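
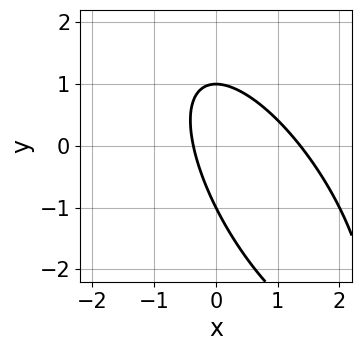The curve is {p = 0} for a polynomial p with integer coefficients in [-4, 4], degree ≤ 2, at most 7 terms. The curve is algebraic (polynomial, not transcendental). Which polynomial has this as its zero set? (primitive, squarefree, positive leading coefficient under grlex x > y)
2*x^2 + 2*x*y + y^2 - 2*x - 1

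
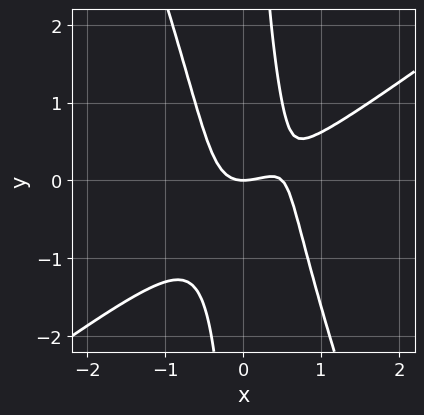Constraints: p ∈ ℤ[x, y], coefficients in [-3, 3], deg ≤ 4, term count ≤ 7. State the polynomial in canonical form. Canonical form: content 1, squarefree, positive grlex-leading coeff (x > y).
2*x^3 - 2*x^2*y - x*y^2 - x^2 + y

(a) deg p = 3. The shape is more complex than any degree-2 curve.
(b) Against the integer gridlines: it meets the x-axis at x = 0 (among the integer gridlines); it crosses the y-axis at the gridline y = 0.
(c) These observations pin down the coefficients.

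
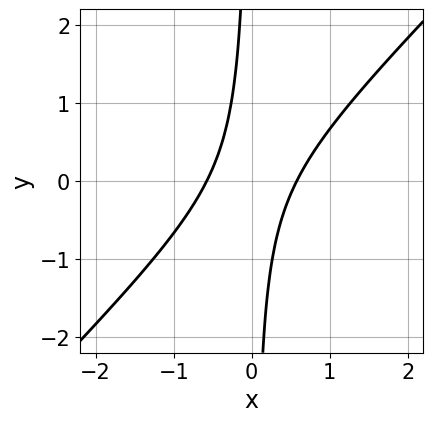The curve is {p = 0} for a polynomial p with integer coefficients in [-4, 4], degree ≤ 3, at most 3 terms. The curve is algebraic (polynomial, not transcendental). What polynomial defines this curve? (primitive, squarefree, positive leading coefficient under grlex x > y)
deg p = 2. A generic line meets the curve in up to 2 points.
Observable constraints: it misses every integer gridline on the y-axis.
Assembling these constraints gives the stated polynomial.

3*x^2 - 3*x*y - 1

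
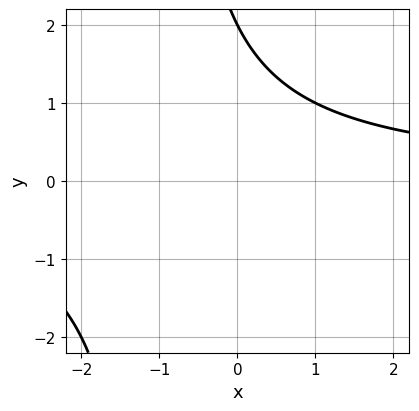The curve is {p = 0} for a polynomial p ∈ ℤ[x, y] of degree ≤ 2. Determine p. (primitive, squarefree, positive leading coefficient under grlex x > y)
x*y + y - 2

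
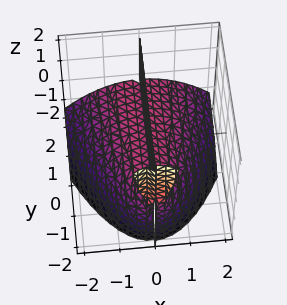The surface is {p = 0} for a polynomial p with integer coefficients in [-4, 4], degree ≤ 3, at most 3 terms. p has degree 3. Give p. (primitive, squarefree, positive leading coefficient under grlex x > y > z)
1. I count 3 distinct pieces. They look like related sheets of one shape, so recover p as a whole.
2. deg p = 3. A generic line meets the surface in up to 3 points.
3. Against the integer gridlines: every point of the z-axis in the box is on the surface; every point of the y-axis in the box is on the surface; it crosses the x-axis at the gridline x = 0.
4. These observations pin down the coefficients.

x^3 + x*y*z + 2*x*z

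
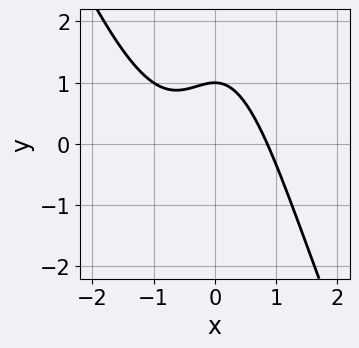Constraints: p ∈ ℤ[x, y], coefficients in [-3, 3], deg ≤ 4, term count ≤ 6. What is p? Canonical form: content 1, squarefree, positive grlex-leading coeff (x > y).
(a) Degree: no degree-2 curve has this shape, so deg p = 3.
(b) Observable constraints: one y-axis crossing is at y = 1.
(c) Matching integer coefficients to the picture gives p.

2*x^3 + x^2*y + x^2 + 2*y - 2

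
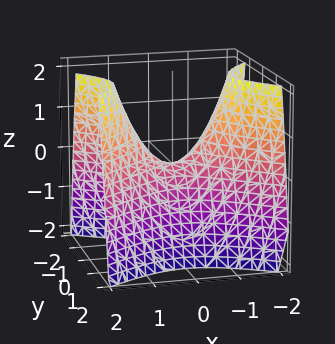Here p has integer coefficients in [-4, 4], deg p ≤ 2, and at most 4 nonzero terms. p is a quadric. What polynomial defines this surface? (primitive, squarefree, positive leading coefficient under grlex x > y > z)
First, the degree is 2 — a hyperbolic paraboloid; a quadric.
Next, symmetries: it's symmetric under x → −x, forcing even powers of x; mirror symmetry y ↦ −y ⇒ only even powers of y.
Next, observable constraints: one y-axis crossing is at y = 0; it crosses the x-axis at the gridline x = 0; one z-axis crossing is at z = 0.
Finally, solving for integer coefficients yields p as stated.

2*x^2 - 3*y^2 - 2*z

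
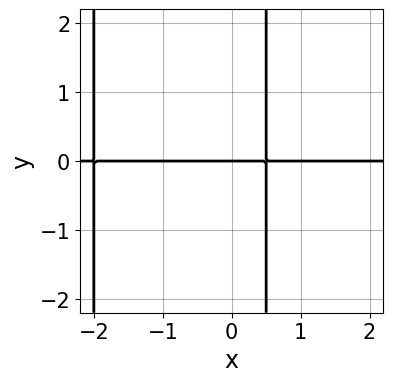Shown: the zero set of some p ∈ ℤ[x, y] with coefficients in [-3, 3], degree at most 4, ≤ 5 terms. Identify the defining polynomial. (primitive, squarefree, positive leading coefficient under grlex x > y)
Degree: no degree-2 curve has this shape, so deg p = 3.
Checking where it meets the axes: it meets the y-axis at y = 0 (among the integer gridlines); every point of the x-axis in the box is on the curve.
Together with the visible shape, these determine p as stated.

2*x^2*y + 3*x*y - 2*y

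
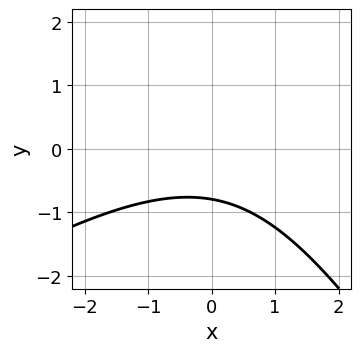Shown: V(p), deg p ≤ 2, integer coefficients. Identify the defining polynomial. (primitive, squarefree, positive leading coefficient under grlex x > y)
Degree: no degree-1 curve has this shape, so deg p = 2.
Reading off the gridlines: it misses every integer gridline on the x-axis.
Assembling these constraints gives the stated polynomial.

x^2 - x*y - y^2 + 3*y + 3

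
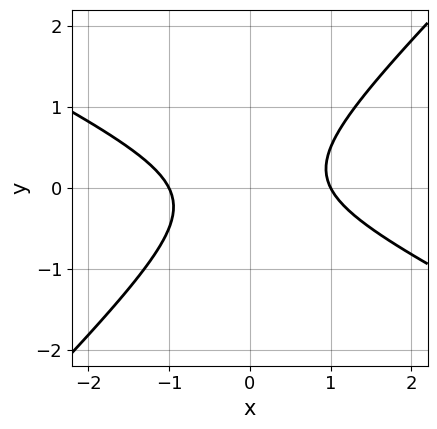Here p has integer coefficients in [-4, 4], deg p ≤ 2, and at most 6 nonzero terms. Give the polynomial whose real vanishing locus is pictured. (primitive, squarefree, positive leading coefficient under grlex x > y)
1. The degree is 2 — the shape is more complex than any degree-1 curve.
2. Reading off the gridlines: among the integer gridlines, it crosses the x-axis at x ∈ {-1, 1}; it misses every integer gridline on the y-axis.
3. Putting this together gives p.

x^2 + x*y - 2*y^2 - 1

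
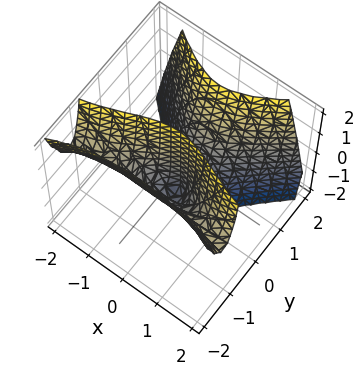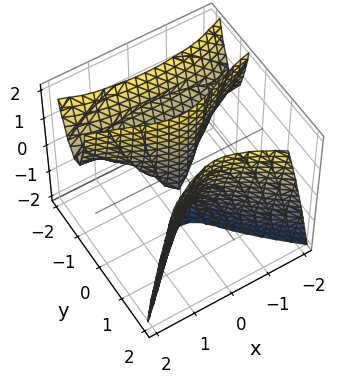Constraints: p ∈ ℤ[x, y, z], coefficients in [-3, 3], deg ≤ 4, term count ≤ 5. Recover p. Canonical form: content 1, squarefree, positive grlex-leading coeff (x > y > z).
2*x^2*y - 3*y^3 + 2*x^2 + 2*y*z + 2*y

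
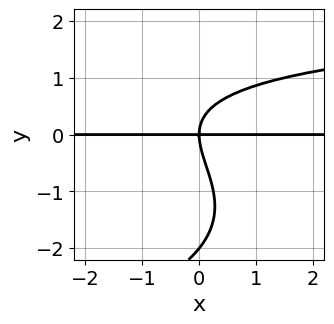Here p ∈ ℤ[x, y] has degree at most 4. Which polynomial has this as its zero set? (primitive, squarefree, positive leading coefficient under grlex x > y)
y^4 + x*y^2 + 2*y^3 - 3*x*y

(a) Degree: the shape is more complex than any degree-3 curve, so deg p = 4.
(b) Against the integer gridlines: the visible x-axis segment lies entirely on the curve; among the integer gridlines, it crosses the y-axis at y ∈ {-2, 0}.
(c) Matching integer coefficients to the picture gives p.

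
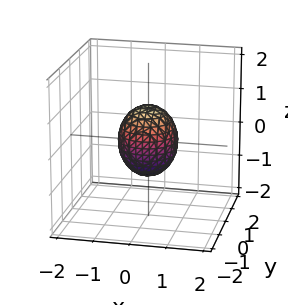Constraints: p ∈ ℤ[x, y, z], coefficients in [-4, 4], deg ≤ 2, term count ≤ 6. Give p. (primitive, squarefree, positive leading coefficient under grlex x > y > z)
1. The degree is 2 — a closed, bounded, convex surface; a quadric.
2. Symmetries: the surface is invariant under rotation about z: p = q(x² + y², z); it's symmetric under z → −z, forcing even powers of z.
3. Reading off the gridlines: the z-axis gridline crossings are at z ∈ {-1, 1}; a circular section at z = 0 has radius between 0 and 1.
4. Matching integer coefficients to the picture gives p.

3*x^2 + 3*y^2 + 2*z^2 - 2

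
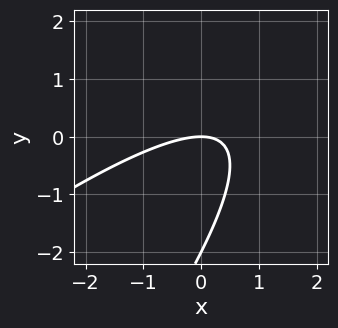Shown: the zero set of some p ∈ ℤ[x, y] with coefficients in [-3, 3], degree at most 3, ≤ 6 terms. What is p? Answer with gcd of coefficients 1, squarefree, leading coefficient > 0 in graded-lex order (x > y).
(a) The degree is 2 — the shape is more complex than any degree-1 curve.
(b) Reading off the gridlines: the y-axis gridline crossings are at y ∈ {-2, 0}; it meets the x-axis at x = 0 (among the integer gridlines).
(c) These observations pin down the coefficients.

x^2 - 2*x*y + y^2 + 2*y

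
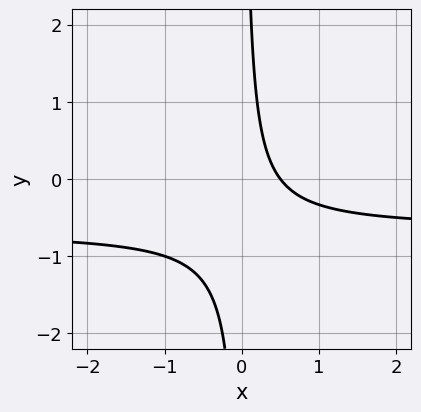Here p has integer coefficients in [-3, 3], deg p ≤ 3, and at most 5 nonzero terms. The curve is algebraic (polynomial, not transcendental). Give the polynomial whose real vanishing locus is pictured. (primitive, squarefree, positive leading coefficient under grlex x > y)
(a) Degree: no degree-1 curve has this shape, so deg p = 2.
(b) Reading off the gridlines: it misses every integer gridline on the y-axis.
(c) Putting this together gives p.

3*x*y + 2*x - 1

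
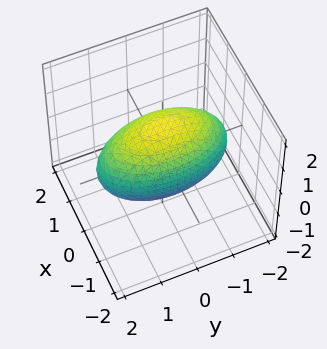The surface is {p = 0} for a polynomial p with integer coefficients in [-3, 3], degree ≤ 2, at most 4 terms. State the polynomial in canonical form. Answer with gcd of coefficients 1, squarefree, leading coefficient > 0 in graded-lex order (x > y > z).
(a) deg p = 2. Bounded and convex; a quadric.
(b) Symmetries: it's symmetric under y → −y, forcing even powers of y; it's symmetric under z → −z, forcing even powers of z; mirror symmetry x ↦ −x ⇒ only even powers of x.
(c) Checking where it meets the axes: the x-axis gridline crossings are at x ∈ {-1, 1}.
(d) Assembling these constraints gives the stated polynomial.

3*x^2 + y^2 + 2*z^2 - 3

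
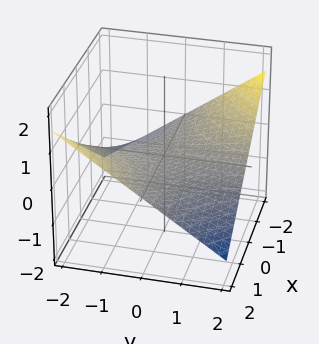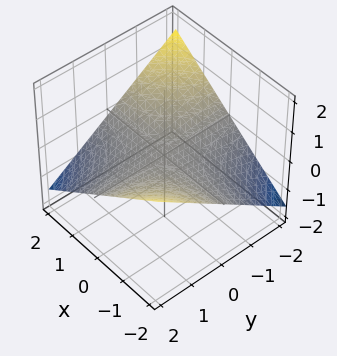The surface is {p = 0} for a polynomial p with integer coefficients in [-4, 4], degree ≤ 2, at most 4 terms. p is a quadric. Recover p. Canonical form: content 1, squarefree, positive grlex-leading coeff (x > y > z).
First, deg p = 2. A saddle surface; a quadric.
Next, reading off the gridlines: it crosses the z-axis at the gridline z = 0; the visible y-axis segment lies entirely on the surface; every point of the x-axis in the box is on the surface.
Finally, together with the visible shape, these determine p as stated.

x*y + 3*z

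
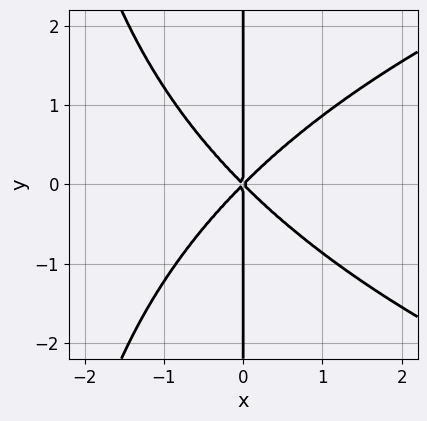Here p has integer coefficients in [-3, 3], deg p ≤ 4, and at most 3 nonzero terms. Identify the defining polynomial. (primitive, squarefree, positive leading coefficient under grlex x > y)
x^2*y^2 - 3*x^3 + 3*x*y^2

(a) Degree: the shape is more complex than any degree-3 curve, so deg p = 4.
(b) Symmetries: the y ↦ −y reflection is a symmetry, so y appears only in even powers.
(c) Against the integer gridlines: the visible y-axis segment lies entirely on the curve; one x-axis crossing is at x = 0.
(d) Matching integer coefficients to the picture gives p.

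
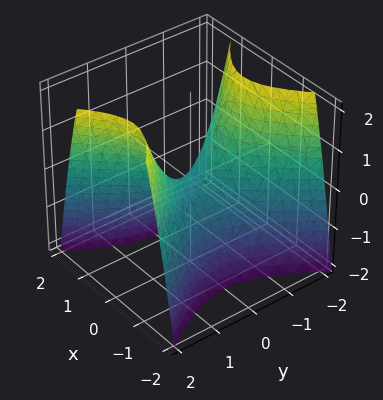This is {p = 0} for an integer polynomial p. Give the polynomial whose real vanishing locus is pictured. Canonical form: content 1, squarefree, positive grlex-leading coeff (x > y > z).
1. Degree: a saddle surface; a quadric, so deg p = 2.
2. Symmetries: it's symmetric under y → −y, forcing even powers of y; mirror symmetry x ↦ −x ⇒ only even powers of x.
3. Reading off the gridlines: one y-axis crossing is at y = 0; it crosses the x-axis at the gridline x = 0; it crosses the z-axis at the gridline z = 0.
4. Putting this together gives p.

3*x^2 - 2*y^2 + 2*z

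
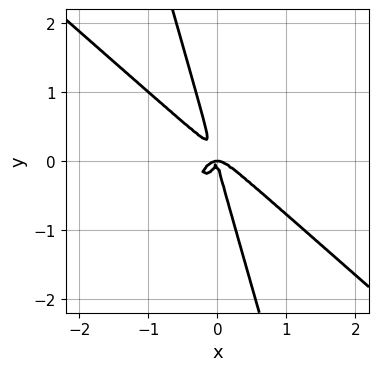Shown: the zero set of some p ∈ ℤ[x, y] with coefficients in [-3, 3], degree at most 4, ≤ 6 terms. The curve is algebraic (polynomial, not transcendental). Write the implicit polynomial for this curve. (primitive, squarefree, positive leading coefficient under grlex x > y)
3*x^4 - 2*x^2*y^2 + 3*x*y^3 + y^4 + x^2*y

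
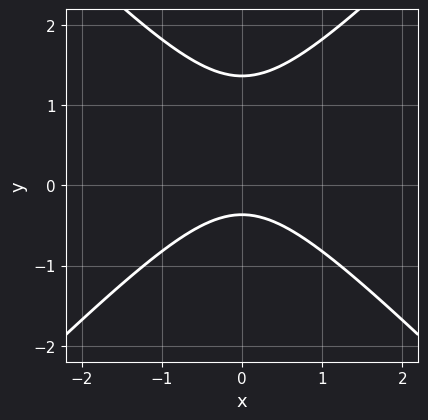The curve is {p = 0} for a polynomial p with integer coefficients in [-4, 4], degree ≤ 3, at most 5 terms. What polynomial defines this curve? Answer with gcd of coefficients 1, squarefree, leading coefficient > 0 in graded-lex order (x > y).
First, degree: the shape is more complex than any degree-1 curve, so deg p = 2.
Next, symmetries: it's symmetric under x → −x, forcing even powers of x.
Next, from the axis intercepts and sections: the curve avoids every integer x-axis point in the box.
Finally, putting this together gives p.

2*x^2 - 2*y^2 + 2*y + 1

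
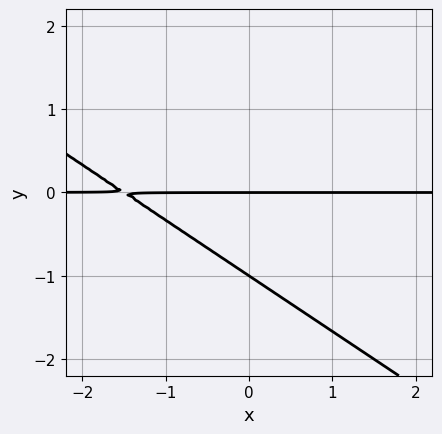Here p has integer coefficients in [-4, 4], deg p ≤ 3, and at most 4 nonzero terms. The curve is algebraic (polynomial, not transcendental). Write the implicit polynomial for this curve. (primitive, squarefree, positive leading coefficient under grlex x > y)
2*x*y + 3*y^2 + 3*y

The degree is 2 — no degree-1 curve has this shape.
Checking where it meets the axes: the y-axis gridline crossings are at y ∈ {-1, 0}; the visible x-axis segment lies entirely on the curve.
Fitting integer coefficients to these (and the overall shape) gives p.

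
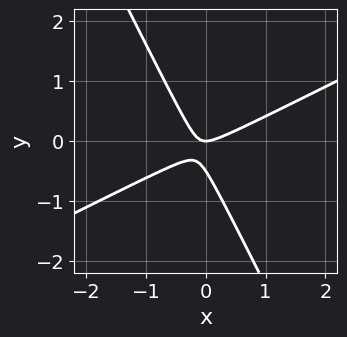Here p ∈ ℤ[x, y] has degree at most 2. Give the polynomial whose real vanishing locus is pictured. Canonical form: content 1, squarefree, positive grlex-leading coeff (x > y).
2*x^2 - 3*x*y - 2*y^2 - y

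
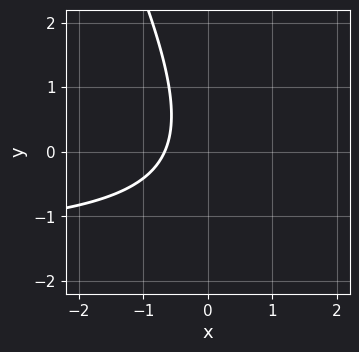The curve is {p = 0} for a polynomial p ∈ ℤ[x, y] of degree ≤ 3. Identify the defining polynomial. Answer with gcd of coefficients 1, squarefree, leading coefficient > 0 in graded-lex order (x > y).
2*x*y + y^2 + 3*x + 2

First, degree: a generic line meets the curve in up to 2 points, so deg p = 2.
Next, from the visible intercepts: the curve avoids every integer y-axis point in the box.
Finally, solving for integer coefficients yields p as stated.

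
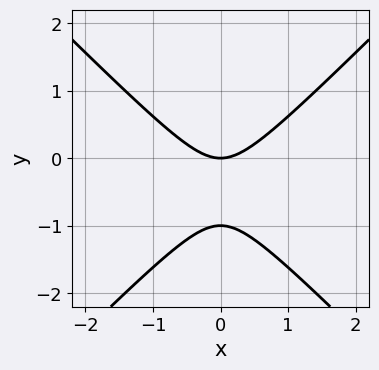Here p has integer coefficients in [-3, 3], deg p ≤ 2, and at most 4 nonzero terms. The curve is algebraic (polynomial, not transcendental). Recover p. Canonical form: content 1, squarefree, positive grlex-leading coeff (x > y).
x^2 - y^2 - y

First, deg p = 2.
Then, symmetries: mirror symmetry x ↦ −x ⇒ only even powers of x.
Next, reading off the gridlines: among the integer gridlines, it crosses the y-axis at y ∈ {-1, 0}; it meets the x-axis at x = 0 (among the integer gridlines).
Finally, these observations pin down the coefficients.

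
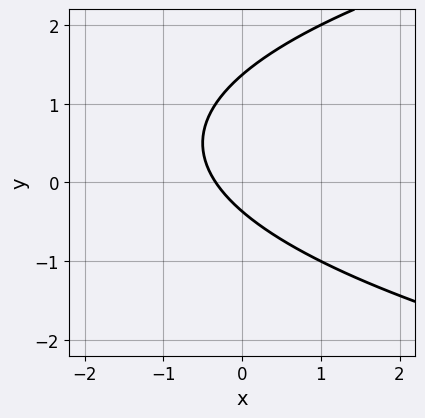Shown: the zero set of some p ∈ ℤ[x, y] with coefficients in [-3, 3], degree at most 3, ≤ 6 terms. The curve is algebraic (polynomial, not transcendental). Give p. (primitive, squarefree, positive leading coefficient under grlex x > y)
1. Degree: a generic line meets the curve in up to 2 points, so deg p = 2.
2. Matching integer coefficients to the picture gives p.

2*y^2 - 3*x - 2*y - 1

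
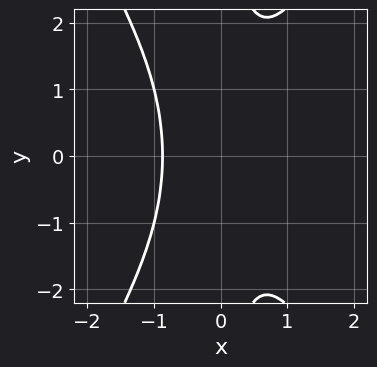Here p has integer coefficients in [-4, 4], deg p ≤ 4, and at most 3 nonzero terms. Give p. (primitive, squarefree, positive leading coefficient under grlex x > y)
Degree: a generic line meets the curve in up to 3 points, so deg p = 3.
Symmetries: the y ↦ −y reflection is a symmetry, so y appears only in even powers.
Against the integer gridlines: the curve avoids every integer y-axis point in the box.
These observations pin down the coefficients.

3*x^3 - x*y^2 + 2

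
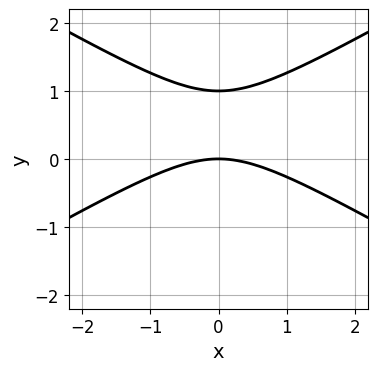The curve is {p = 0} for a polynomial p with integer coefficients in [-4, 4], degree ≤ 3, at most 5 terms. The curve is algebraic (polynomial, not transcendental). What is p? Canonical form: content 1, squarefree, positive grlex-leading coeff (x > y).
First, the degree is 2 — the shape is more complex than any degree-1 curve.
Next, symmetries: the x ↦ −x reflection is a symmetry, so x appears only in even powers.
Then, from the visible intercepts: the y-axis gridline crossings are at y ∈ {0, 1}; it meets the x-axis at x = 0 (among the integer gridlines).
Finally, assembling these constraints gives the stated polynomial.

x^2 - 3*y^2 + 3*y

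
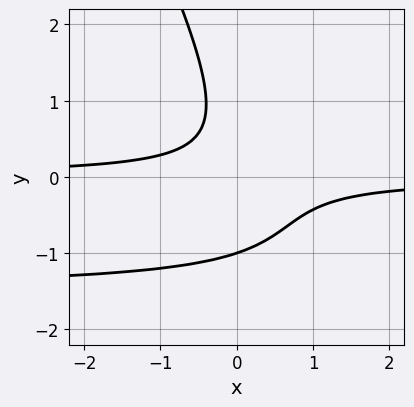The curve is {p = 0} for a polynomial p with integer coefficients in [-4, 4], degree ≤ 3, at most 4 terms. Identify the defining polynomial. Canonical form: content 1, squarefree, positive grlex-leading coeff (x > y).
2*x*y^2 + y^3 + 3*x*y + 1

First, degree: a generic line meets the curve in up to 3 points, so deg p = 3.
Next, from the visible intercepts: no x-intercept at any integer in the box; one y-axis crossing is at y = -1.
Finally, assembling these constraints gives the stated polynomial.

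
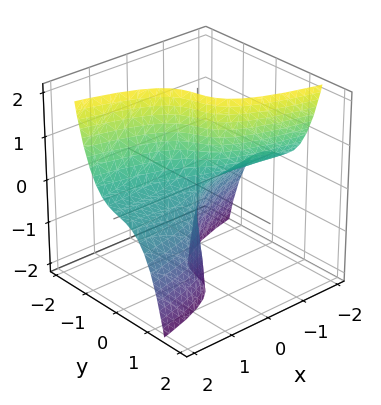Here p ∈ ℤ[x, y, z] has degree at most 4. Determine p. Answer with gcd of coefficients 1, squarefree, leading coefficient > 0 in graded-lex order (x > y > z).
3*y^3 + 2*x*z + y

The degree is 3 — the shape is more complex than any degree-2 surface.
Checking where it meets the axes: every point of the x-axis in the box is on the surface; the visible z-axis segment lies entirely on the surface.
Solving for integer coefficients yields p as stated.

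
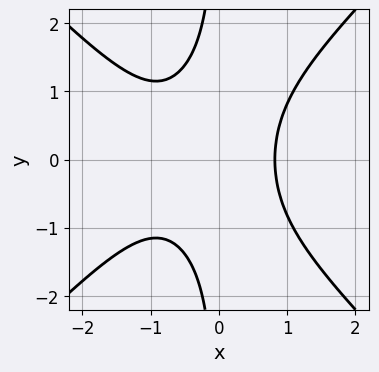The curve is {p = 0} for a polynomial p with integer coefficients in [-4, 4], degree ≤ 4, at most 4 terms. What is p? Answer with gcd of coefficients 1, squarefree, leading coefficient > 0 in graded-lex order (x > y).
3*x^3 - 3*x*y^2 + 2*x^2 - 3

(a) Degree: no degree-2 curve has this shape, so deg p = 3.
(b) Symmetries: it's symmetric under y → −y, forcing even powers of y.
(c) Against the integer gridlines: no y-intercept at any integer in the box.
(d) Matching integer coefficients to the picture gives p.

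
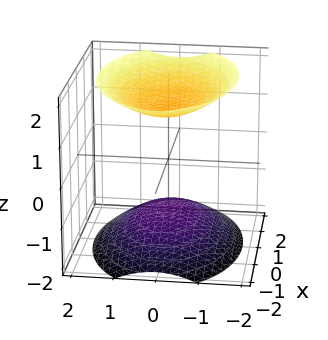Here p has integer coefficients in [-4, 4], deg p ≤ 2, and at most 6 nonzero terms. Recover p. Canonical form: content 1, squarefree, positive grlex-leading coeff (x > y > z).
x^2 + 2*y^2 - 2*z^2 + 3

(a) I count 2 distinct pieces.
(b) The degree is 2 — two sheets facing apart; a quadric.
(c) Symmetries: it's symmetric under y → −y, forcing even powers of y; the x ↦ −x reflection is a symmetry, so x appears only in even powers; it's symmetric under z → −z, forcing even powers of z.
(d) From the visible intercepts: no x-intercept at any integer in the box; the surface avoids every integer y-axis point in the box.
(e) The integer polynomial consistent with all of this is the stated p.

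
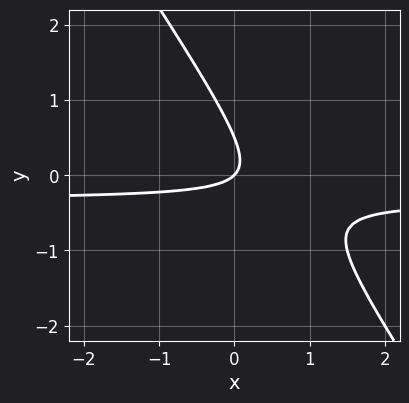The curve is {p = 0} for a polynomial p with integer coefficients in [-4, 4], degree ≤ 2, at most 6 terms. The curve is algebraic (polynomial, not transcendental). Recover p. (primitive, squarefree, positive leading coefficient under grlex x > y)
3*x*y + 2*y^2 + x - y

The degree is 2 — a generic line meets the curve in up to 2 points.
From the visible intercepts: it meets the x-axis at x = 0 (among the integer gridlines); it meets the y-axis at y = 0 (among the integer gridlines).
Matching integer coefficients to the picture gives p.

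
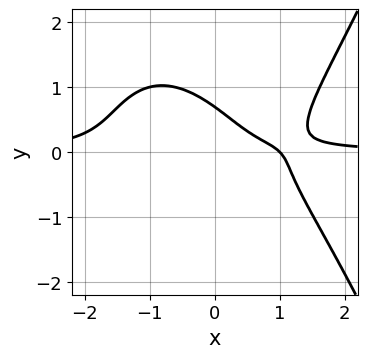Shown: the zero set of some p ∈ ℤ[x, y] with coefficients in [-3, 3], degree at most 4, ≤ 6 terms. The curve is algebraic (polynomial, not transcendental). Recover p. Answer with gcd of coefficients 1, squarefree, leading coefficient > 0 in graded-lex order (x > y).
(a) The degree is 4 — no degree-3 curve has this shape.
(b) Observable constraints: it meets the x-axis at x = 1 (among the integer gridlines).
(c) Matching integer coefficients to the picture gives p.

2*x^3*y - 3*y^3 - 3*x*y - x + 1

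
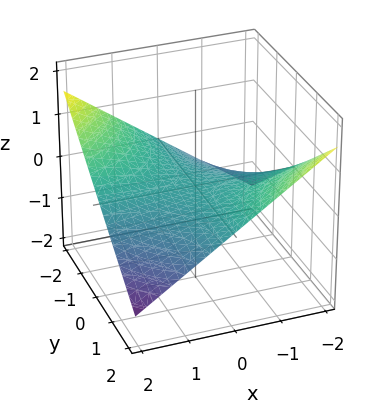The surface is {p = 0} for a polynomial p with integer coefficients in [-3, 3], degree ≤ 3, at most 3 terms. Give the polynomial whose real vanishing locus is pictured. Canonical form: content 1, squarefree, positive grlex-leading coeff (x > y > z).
x*y + 3*z

Degree: a saddle surface; a quadric, so deg p = 2.
Reading off the gridlines: it meets the z-axis at z = 0 (among the integer gridlines); every point of the x-axis in the box is on the surface; the visible y-axis segment lies entirely on the surface.
Matching integer coefficients to the picture gives p.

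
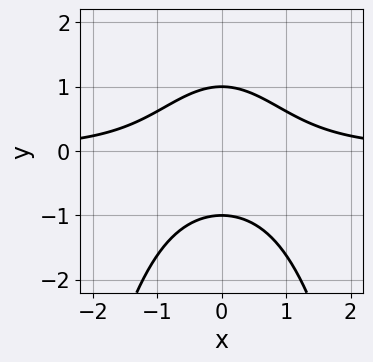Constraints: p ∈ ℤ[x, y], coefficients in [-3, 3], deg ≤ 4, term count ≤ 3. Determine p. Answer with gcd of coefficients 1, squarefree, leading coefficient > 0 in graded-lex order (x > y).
x^2*y + y^2 - 1

First, the degree is 3 — the shape is more complex than any degree-2 curve.
Then, symmetries: it's symmetric under x → −x, forcing even powers of x.
Then, reading off the gridlines: no x-intercept at any integer in the box; among the integer gridlines, it crosses the y-axis at y ∈ {-1, 1}.
Finally, solving for integer coefficients yields p as stated.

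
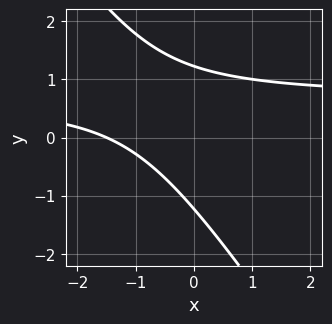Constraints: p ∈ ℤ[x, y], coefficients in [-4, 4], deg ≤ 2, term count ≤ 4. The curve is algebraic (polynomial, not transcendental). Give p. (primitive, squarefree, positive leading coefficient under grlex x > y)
3*x*y + 2*y^2 - 2*x - 3

deg p = 2.
Matching integer coefficients to the picture gives p.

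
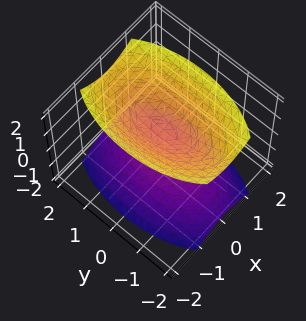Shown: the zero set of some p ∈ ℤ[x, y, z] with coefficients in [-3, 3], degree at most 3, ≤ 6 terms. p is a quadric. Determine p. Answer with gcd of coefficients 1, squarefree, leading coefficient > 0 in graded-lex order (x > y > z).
3*x^2 + y^2 - 2*z^2 + 1

The picture has 2 separate pieces. Treating them together as one polynomial.
The degree is 2 — two separate bowl-shaped sheets opening away from each other; a quadric.
Symmetries: mirror symmetry z ↦ −z ⇒ only even powers of z; it's symmetric under y → −y, forcing even powers of y; it's symmetric under x → −x, forcing even powers of x.
From the axis intercepts and sections: the surface avoids every integer y-axis point in the box; the surface avoids every integer x-axis point in the box.
Putting this together gives p.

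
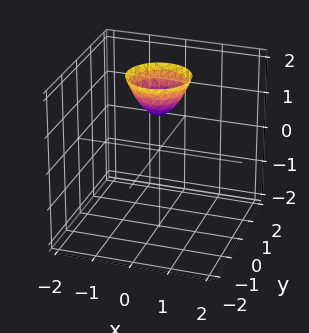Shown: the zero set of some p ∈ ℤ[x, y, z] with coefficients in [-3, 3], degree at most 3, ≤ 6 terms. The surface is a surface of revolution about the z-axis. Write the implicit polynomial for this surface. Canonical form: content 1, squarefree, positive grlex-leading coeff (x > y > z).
First, deg p = 2.
Next, symmetries: the z-axis is an axis of rotation, so x and y enter only as x² + y².
Next, against the integer gridlines: it misses every integer gridline on the y-axis; it meets the z-axis at z = 1 (among the integer gridlines).
Finally, these observations pin down the coefficients.

3*x^2 + 3*y^2 - 2*z + 2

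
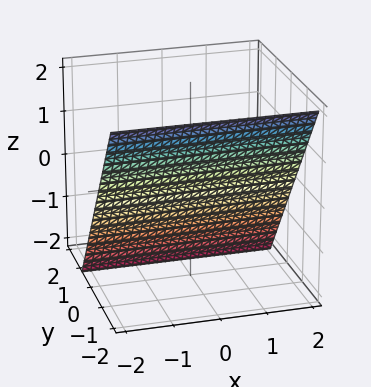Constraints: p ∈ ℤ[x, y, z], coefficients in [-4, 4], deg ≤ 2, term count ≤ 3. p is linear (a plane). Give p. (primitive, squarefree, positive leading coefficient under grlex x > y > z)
3*y + 2*z + 2

deg p = 1. Every cross-section is a straight line — this is a plane.
From the axis intercepts and sections: the surface avoids every integer x-axis point in the box; it meets the z-axis at z = -1 (among the integer gridlines).
Together with the visible shape, these determine p as stated.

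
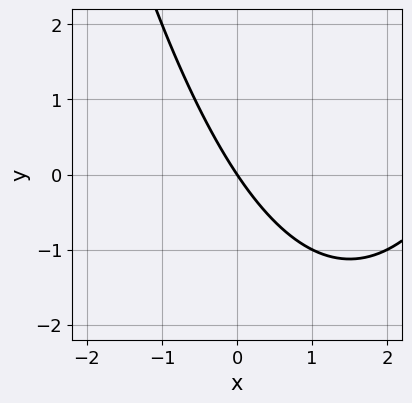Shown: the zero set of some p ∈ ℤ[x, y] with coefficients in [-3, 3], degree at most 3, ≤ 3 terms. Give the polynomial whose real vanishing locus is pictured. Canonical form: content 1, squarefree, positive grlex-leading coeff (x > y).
1. The degree is 2 — a generic line meets the curve in up to 2 points.
2. From the axis intercepts and sections: one y-axis crossing is at y = 0; one x-axis crossing is at x = 0.
3. Matching integer coefficients to the picture gives p.

x^2 - 3*x - 2*y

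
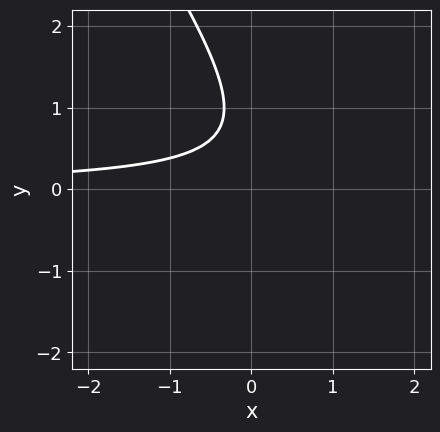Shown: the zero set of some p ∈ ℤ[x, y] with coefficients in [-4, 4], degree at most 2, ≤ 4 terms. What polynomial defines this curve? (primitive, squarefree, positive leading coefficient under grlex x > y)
(a) deg p = 2. A generic line meets the curve in up to 2 points.
(b) Observable constraints: it misses every integer gridline on the y-axis; the curve avoids every integer x-axis point in the box.
(c) Solving for integer coefficients yields p as stated.

3*x*y + 2*y^2 - 3*y + 2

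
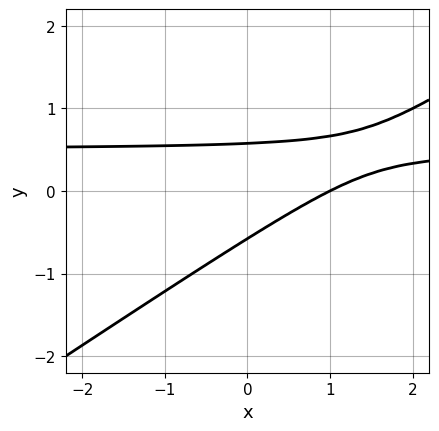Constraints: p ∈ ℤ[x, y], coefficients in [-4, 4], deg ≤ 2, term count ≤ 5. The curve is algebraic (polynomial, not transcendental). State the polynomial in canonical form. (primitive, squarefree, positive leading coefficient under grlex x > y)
(a) deg p = 2. No degree-1 curve has this shape.
(b) From the axis intercepts and sections: it meets the x-axis at x = 1 (among the integer gridlines).
(c) Assembling these constraints gives the stated polynomial.

2*x*y - 3*y^2 - x + 1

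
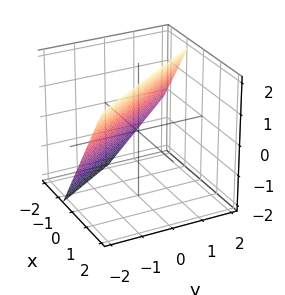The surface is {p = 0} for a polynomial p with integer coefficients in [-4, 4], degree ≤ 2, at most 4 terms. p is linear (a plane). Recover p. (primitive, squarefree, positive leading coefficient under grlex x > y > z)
3*x + 2*y - 2*z + 2

First, the degree is 1 — every cross-section is a straight line — this is a plane.
Then, checking where it meets the axes: it meets the z-axis at z = 1 (among the integer gridlines); it meets the y-axis at y = -1 (among the integer gridlines).
Finally, solving for integer coefficients yields p as stated.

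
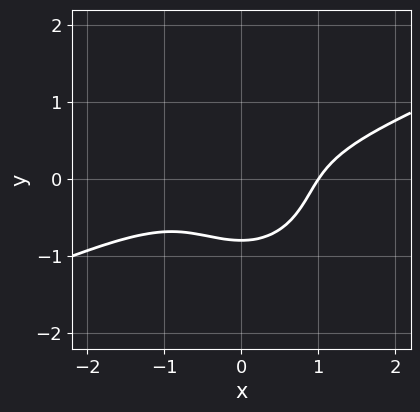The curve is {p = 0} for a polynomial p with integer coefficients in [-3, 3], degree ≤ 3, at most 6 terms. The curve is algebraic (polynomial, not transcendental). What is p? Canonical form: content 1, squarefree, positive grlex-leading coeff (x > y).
x^3 - 2*x^2*y - 2*y^3 - 1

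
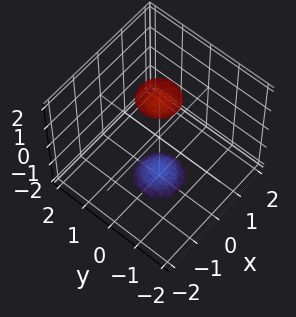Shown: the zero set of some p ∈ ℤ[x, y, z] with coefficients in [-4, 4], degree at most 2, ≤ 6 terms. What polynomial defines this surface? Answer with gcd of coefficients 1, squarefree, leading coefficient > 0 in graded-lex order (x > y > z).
(a) The picture has 2 separate pieces.
(b) deg p = 2.
(c) Symmetries: rotational symmetry about the z-axis ⇒ p depends on x, y only through x² + y².
(d) From the axis intercepts and sections: a circular section at z = -2 has radius between 0 and 1; the surface avoids every integer x-axis point in the box; the surface avoids every integer y-axis point in the box.
(e) The integer polynomial consistent with all of this is the stated p.

3*x^2 + 3*y^2 - z^2 + 3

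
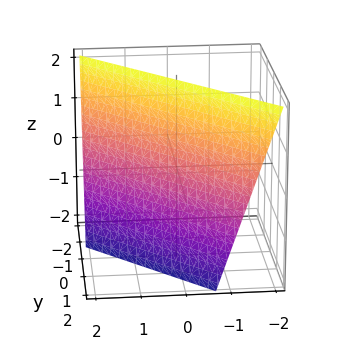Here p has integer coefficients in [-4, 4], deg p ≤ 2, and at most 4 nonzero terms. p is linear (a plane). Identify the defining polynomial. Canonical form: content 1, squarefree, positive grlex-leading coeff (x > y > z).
First, degree: every cross-section is a straight line — this is a plane, so deg p = 1.
Next, reading off the gridlines: it crosses the z-axis at the gridline z = 2.
Finally, together with the visible shape, these determine p as stated.

3*x + 3*y + z - 2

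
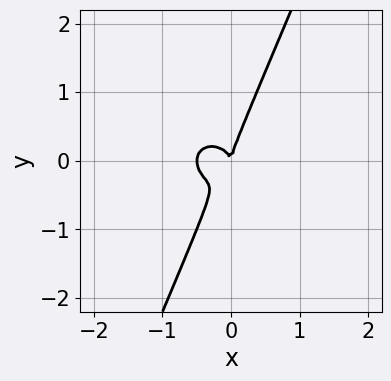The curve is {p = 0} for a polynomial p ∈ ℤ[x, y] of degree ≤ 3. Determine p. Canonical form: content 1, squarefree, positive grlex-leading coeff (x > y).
The degree is 3 — a generic line meets the curve in up to 3 points.
Observable constraints: one y-axis crossing is at y = 0; one x-axis crossing is at x = 0.
Matching integer coefficients to the picture gives p.

2*x^3 + 2*x*y^2 - y^3 + x^2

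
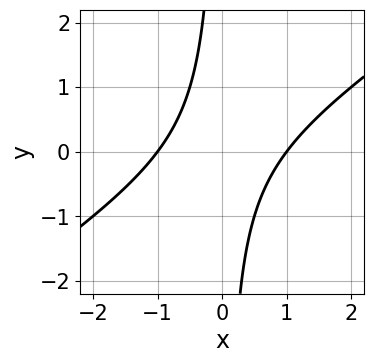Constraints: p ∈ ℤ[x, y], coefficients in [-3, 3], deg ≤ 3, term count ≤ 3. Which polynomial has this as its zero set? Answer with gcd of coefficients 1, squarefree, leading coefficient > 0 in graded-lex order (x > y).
2*x^2 - 3*x*y - 2

(a) The degree is 2 — no degree-1 curve has this shape.
(b) From the axis intercepts and sections: the x-axis gridline crossings are at x ∈ {-1, 1}; it misses every integer gridline on the y-axis.
(c) Putting this together gives p.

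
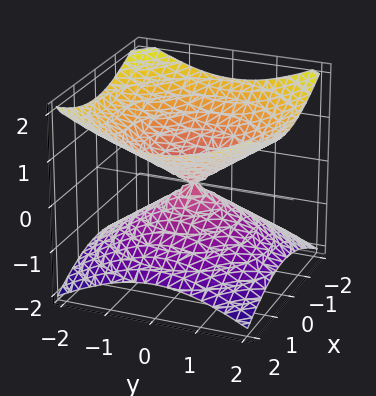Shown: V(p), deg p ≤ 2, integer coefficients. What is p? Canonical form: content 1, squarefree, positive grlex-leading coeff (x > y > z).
x^2 + y^2 - 2*z^2

First, degree: a double cone through the origin; a quadric, so deg p = 2.
Next, symmetries: it's symmetric under z → −z, forcing even powers of z; rotational symmetry about the z-axis ⇒ p depends on x, y only through x² + y².
Then, checking where it meets the axes: it crosses the z-axis at the gridline z = 0; one x-axis crossing is at x = 0; it crosses the y-axis at the gridline y = 0; a circular section at z = 1 has radius between 1 and 2.
Finally, assembling these constraints gives the stated polynomial.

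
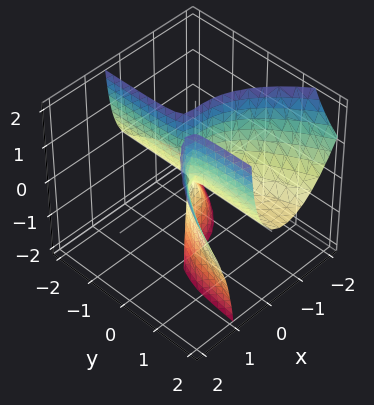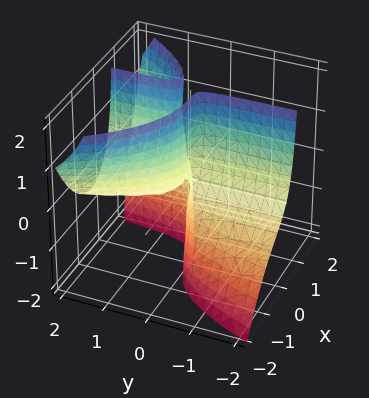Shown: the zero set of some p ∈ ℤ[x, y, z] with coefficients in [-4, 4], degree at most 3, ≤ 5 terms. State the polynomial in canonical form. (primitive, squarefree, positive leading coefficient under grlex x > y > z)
3*x^3 - 3*x*y*z - 3*x*y + 2*y*z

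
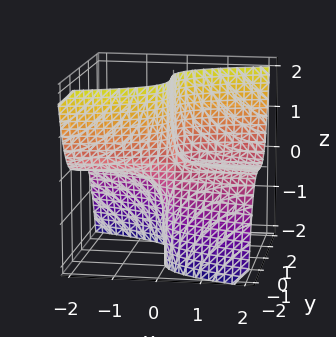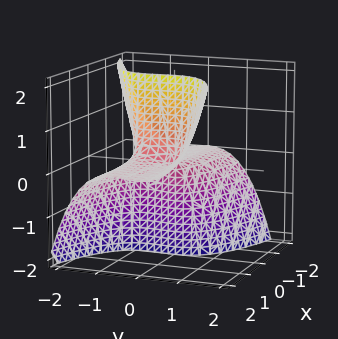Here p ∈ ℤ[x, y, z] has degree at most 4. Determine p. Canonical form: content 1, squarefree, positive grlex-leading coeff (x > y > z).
deg p = 3. No degree-2 surface has this shape.
From the visible intercepts: the visible z-axis segment lies entirely on the surface; it crosses the y-axis at the gridline y = -1; every point of the x-axis in the box is on the surface.
Solving for integer coefficients yields p as stated.

2*y^3 - 3*x*z + 2*y^2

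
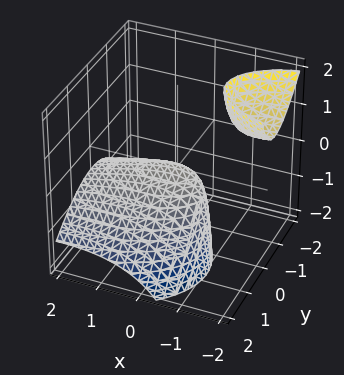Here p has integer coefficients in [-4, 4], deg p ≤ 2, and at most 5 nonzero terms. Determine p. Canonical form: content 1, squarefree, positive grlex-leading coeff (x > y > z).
x^2 + 3*x*z + 3*y^2 + 2*y*z + 3*z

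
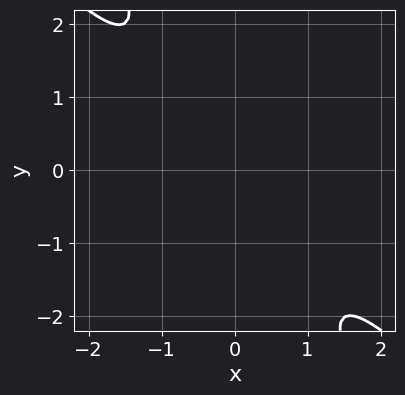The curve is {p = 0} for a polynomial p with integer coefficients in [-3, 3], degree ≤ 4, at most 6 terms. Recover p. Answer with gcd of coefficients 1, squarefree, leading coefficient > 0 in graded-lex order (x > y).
1. Degree: the shape is more complex than any degree-3 curve, so deg p = 4.
2. From the visible intercepts: the curve avoids every integer x-axis point in the box; it misses every integer gridline on the y-axis.
3. Fitting integer coefficients to these (and the overall shape) gives p.

x^4 + 2*x*y^3 + y^4 + 3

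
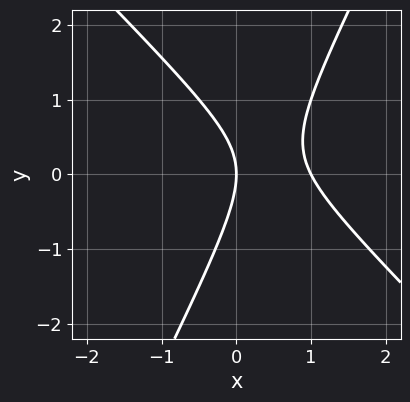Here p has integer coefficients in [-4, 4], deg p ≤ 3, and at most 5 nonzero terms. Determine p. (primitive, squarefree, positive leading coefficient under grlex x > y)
First, deg p = 2. The shape is more complex than any degree-1 curve.
Then, against the integer gridlines: one y-axis crossing is at y = 0; among the integer gridlines, it crosses the x-axis at x ∈ {0, 1}.
Finally, together with the visible shape, these determine p as stated.

2*x^2 + x*y - y^2 - 2*x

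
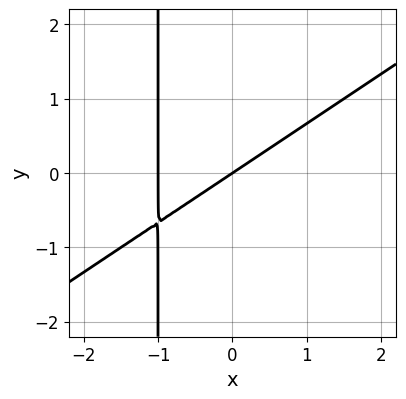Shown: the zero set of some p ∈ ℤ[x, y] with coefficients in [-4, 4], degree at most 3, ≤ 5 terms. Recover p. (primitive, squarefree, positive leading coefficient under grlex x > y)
2*x^2 - 3*x*y + 2*x - 3*y

(a) Degree: the shape is more complex than any degree-1 curve, so deg p = 2.
(b) Checking where it meets the axes: among the integer gridlines, it crosses the x-axis at x ∈ {-1, 0}; it meets the y-axis at y = 0 (among the integer gridlines).
(c) Matching integer coefficients to the picture gives p.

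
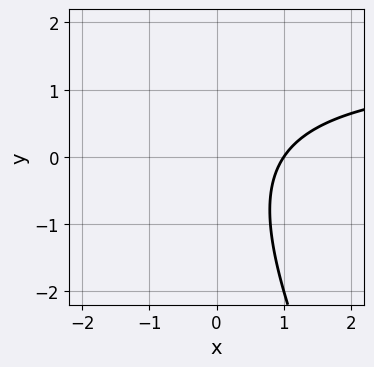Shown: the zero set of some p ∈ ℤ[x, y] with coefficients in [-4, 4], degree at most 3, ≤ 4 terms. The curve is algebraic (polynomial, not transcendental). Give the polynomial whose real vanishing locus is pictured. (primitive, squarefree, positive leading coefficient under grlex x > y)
First, degree: the shape is more complex than any degree-1 curve, so deg p = 2.
Next, observable constraints: it meets the x-axis at x = 1 (among the integer gridlines); it misses every integer gridline on the y-axis.
Finally, the integer polynomial consistent with all of this is the stated p.

2*x*y + y^2 - 3*x + 3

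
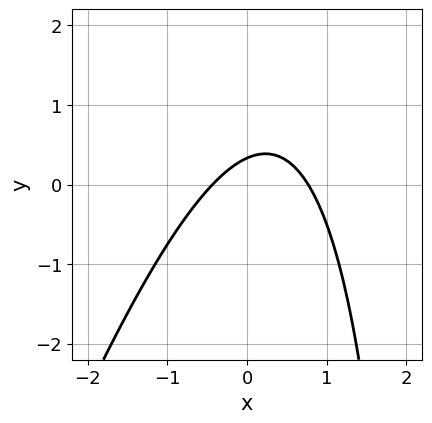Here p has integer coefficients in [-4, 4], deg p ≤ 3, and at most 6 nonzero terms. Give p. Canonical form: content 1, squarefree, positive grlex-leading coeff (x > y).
3*x^2 - x*y - x + 3*y - 1

1. The degree is 2 — a generic line meets the curve in up to 2 points.
2. Solving for integer coefficients yields p as stated.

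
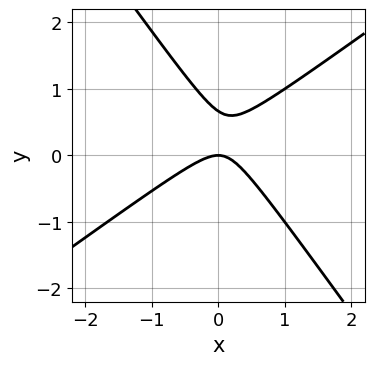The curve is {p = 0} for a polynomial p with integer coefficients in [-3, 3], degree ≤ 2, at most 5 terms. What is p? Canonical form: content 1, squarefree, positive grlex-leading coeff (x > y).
1. Degree: no degree-1 curve has this shape, so deg p = 2.
2. From the visible intercepts: it meets the y-axis at y = 0 (among the integer gridlines); it meets the x-axis at x = 0 (among the integer gridlines).
3. Matching integer coefficients to the picture gives p.

3*x^2 - 2*x*y - 3*y^2 + 2*y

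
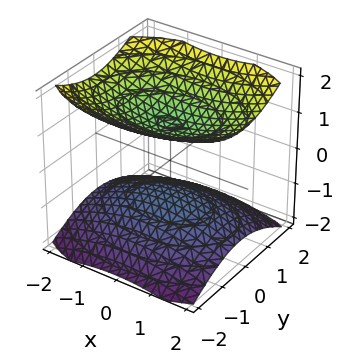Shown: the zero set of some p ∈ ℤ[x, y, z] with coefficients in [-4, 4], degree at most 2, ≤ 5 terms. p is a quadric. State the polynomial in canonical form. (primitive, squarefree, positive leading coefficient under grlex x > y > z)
x^2 + 2*y^2 - 3*z^2 + 3

I count 2 distinct pieces.
The degree is 2 — two separate bowl-shaped sheets opening away from each other; a quadric.
Symmetries: mirror symmetry z ↦ −z ⇒ only even powers of z; it's symmetric under x → −x, forcing even powers of x; the y ↦ −y reflection is a symmetry, so y appears only in even powers.
Against the integer gridlines: among the integer gridlines, it crosses the z-axis at z ∈ {-1, 1}; no y-intercept at any integer in the box.
Matching integer coefficients to the picture gives p.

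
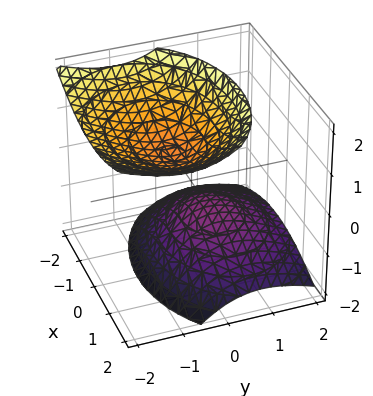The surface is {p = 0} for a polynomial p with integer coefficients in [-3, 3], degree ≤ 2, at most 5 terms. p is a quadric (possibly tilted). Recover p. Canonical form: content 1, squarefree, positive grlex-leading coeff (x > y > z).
2*x^2 + 3*y^2 + 3*y*z - 3*z^2 + 2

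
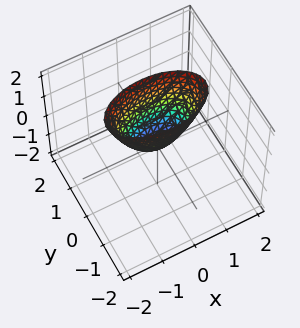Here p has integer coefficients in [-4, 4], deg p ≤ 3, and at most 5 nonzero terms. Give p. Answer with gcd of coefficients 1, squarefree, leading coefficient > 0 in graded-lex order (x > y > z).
x^2 + 3*y^2 - z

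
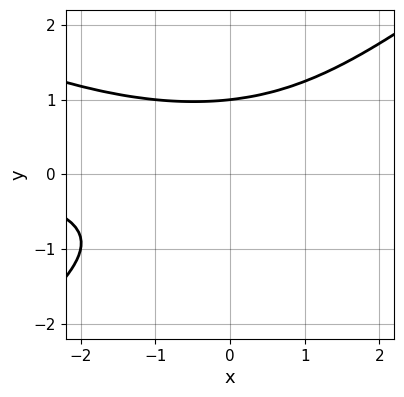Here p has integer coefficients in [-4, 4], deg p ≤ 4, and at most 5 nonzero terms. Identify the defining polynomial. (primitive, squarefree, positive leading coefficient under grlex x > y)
x^2*y + x*y^2 - 3*y^3 + 3

First, degree: the shape is more complex than any degree-2 curve, so deg p = 3.
Then, checking where it meets the axes: no x-intercept at any integer in the box; one y-axis crossing is at y = 1.
Finally, solving for integer coefficients yields p as stated.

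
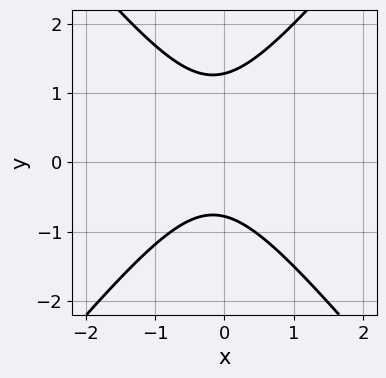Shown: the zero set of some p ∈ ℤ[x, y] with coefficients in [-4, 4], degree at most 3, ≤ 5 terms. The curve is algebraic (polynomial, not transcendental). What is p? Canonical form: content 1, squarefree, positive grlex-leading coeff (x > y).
The degree is 2 — the shape is more complex than any degree-1 curve.
From the visible intercepts: no x-intercept at any integer in the box.
These observations pin down the coefficients.

3*x^2 - 2*y^2 + x + y + 2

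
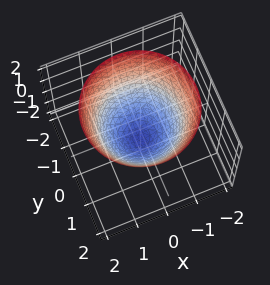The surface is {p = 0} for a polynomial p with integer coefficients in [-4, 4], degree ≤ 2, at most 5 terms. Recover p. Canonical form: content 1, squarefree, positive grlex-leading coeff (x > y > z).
x^2 + y^2 - z - 1

First, deg p = 2.
Then, symmetry: the z-axis is an axis of rotation, so x and y enter only as x² + y².
Then, checking where it meets the axes: among the integer gridlines, it crosses the y-axis at y ∈ {-1, 1}; the x-axis gridline crossings are at x ∈ {-1, 1}; a circular section at z = 1 has radius between 1 and 2; it crosses the z-axis at the gridline z = -1.
Finally, putting this together gives p.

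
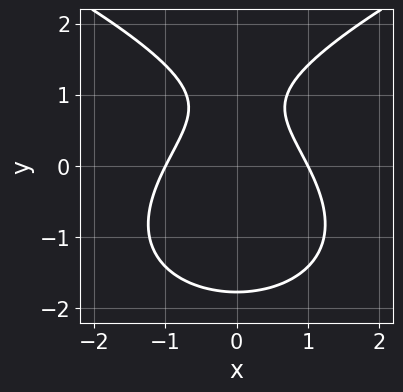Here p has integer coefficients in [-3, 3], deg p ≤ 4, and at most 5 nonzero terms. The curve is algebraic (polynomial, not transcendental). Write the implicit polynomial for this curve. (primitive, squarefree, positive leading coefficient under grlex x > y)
y^3 - 2*x^2 - 2*y + 2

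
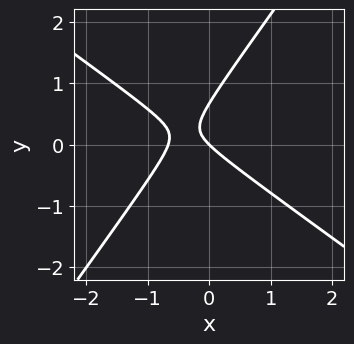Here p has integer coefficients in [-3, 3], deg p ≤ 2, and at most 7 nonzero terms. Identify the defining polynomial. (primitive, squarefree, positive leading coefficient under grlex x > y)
3*x^2 + 2*x*y - 3*y^2 + 2*x + 2*y

The degree is 2 — no degree-1 curve has this shape.
Against the integer gridlines: it meets the x-axis at x = 0 (among the integer gridlines); it crosses the y-axis at the gridline y = 0.
Solving for integer coefficients yields p as stated.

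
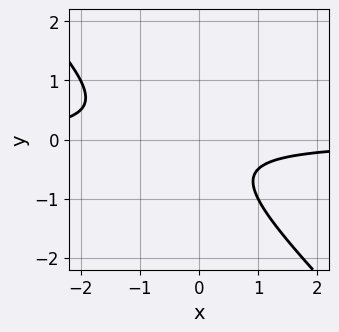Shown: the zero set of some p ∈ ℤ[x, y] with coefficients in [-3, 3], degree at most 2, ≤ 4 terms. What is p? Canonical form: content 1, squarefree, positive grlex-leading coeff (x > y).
2*x*y + 2*y^2 + y + 1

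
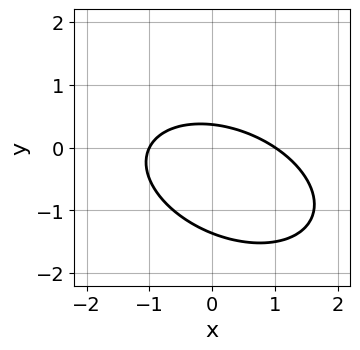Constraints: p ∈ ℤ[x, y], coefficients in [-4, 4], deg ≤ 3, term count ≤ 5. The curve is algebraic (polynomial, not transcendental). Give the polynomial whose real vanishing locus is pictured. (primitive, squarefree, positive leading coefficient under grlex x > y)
First, deg p = 2.
Next, against the integer gridlines: among the integer gridlines, it crosses the x-axis at x ∈ {-1, 1}.
Finally, putting this together gives p.

x^2 + x*y + 2*y^2 + 2*y - 1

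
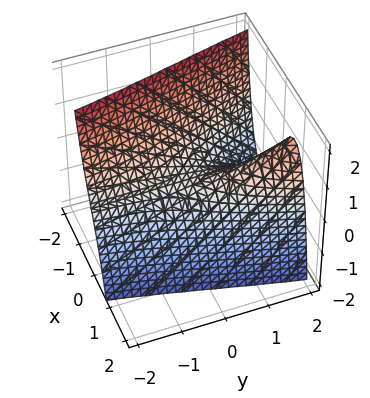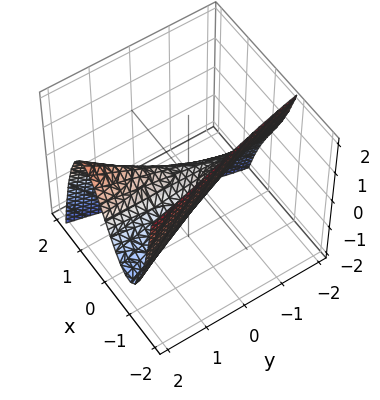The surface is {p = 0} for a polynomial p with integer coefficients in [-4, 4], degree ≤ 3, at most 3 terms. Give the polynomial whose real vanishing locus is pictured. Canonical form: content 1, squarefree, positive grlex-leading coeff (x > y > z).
First, the degree is 3 — no degree-2 surface has this shape.
Then, from the visible intercepts: the visible y-axis segment lies entirely on the surface; it crosses the x-axis at the gridline x = 0.
Finally, assembling these constraints gives the stated polynomial.

x^3 - x*y + z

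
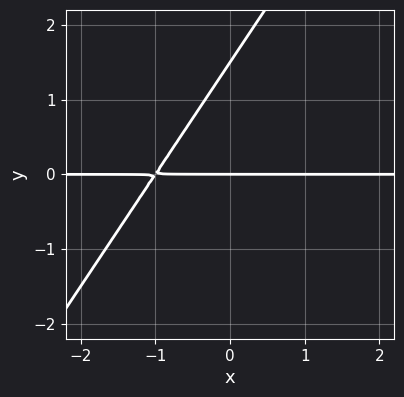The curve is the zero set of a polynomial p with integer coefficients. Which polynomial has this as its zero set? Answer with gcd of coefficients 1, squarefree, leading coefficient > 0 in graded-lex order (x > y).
3*x*y - 2*y^2 + 3*y

1. Degree: a generic line meets the curve in up to 2 points, so deg p = 2.
2. Reading off the gridlines: it meets the y-axis at y = 0 (among the integer gridlines); the visible x-axis segment lies entirely on the curve.
3. Fitting integer coefficients to these (and the overall shape) gives p.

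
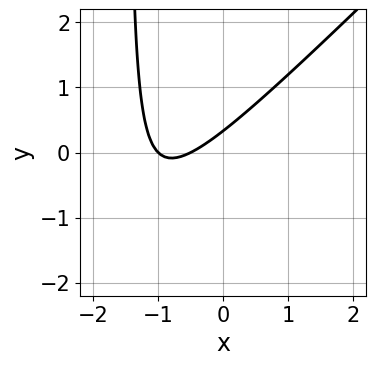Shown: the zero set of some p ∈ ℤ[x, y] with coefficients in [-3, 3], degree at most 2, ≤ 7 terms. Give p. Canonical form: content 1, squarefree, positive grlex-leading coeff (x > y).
2*x^2 - 2*x*y + 3*x - 3*y + 1

deg p = 2. No degree-1 curve has this shape.
From the axis intercepts and sections: it meets the x-axis at x = -1 (among the integer gridlines).
The integer polynomial consistent with all of this is the stated p.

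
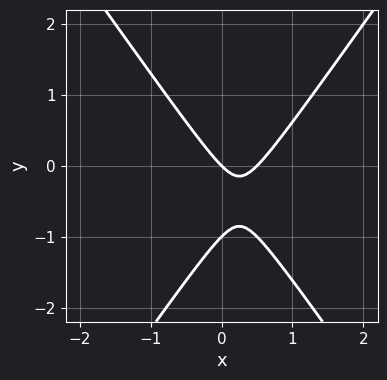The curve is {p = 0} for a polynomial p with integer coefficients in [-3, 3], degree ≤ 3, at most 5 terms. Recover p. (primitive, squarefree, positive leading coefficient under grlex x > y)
2*x^2 - y^2 - x - y

The degree is 2 — the shape is more complex than any degree-1 curve.
Observable constraints: the y-axis gridline crossings are at y ∈ {-1, 0}; it crosses the x-axis at the gridline x = 0.
Assembling these constraints gives the stated polynomial.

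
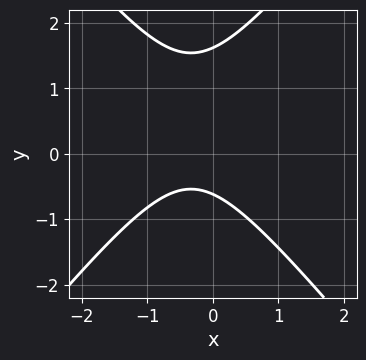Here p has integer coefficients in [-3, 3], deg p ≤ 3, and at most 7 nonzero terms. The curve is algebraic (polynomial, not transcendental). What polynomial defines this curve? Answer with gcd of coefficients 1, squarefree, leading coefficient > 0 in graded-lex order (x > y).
3*x^2 - 2*y^2 + 2*x + 2*y + 2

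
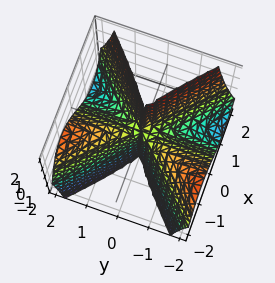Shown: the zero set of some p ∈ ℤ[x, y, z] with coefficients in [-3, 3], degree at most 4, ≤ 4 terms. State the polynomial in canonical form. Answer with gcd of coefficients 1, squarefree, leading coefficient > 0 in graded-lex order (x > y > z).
1. deg p = 3. The shape is more complex than any degree-2 surface.
2. Against the integer gridlines: the visible y-axis segment lies entirely on the surface; every point of the z-axis in the box is on the surface; one x-axis crossing is at x = 0.
3. Together with the visible shape, these determine p as stated.

3*x^3 - 3*x*y^2 - 2*y^2*z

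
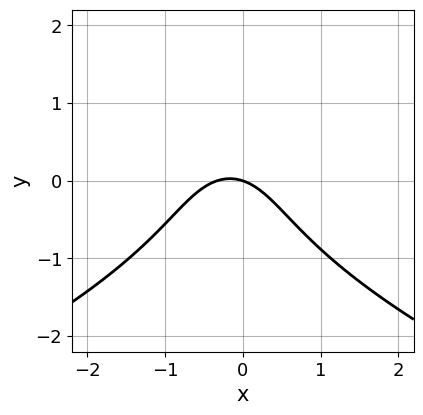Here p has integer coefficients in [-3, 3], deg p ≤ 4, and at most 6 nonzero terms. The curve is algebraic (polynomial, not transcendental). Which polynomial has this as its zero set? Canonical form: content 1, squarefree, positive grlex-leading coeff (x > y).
First, the degree is 3 — a generic line meets the curve in up to 3 points.
Next, observable constraints: it meets the x-axis at x = 0 (among the integer gridlines); one y-axis crossing is at y = 0.
Finally, these observations pin down the coefficients.

2*y^3 + 3*x^2 + x + 3*y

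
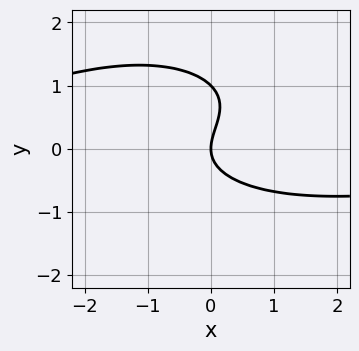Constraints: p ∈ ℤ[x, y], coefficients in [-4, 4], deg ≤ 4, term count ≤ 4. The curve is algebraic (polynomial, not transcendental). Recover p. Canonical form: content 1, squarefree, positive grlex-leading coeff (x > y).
1. The degree is 3 — a generic line meets the curve in up to 3 points.
2. Reading off the gridlines: among the integer gridlines, it crosses the y-axis at y ∈ {0, 1}; it crosses the x-axis at the gridline x = 0.
3. These observations pin down the coefficients.

x^2*y + 3*y^3 - 3*y^2 + 3*x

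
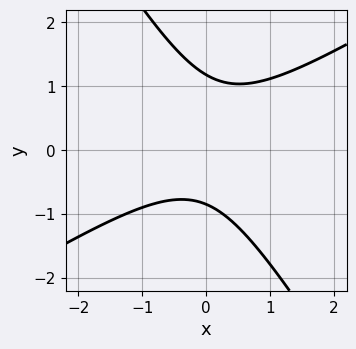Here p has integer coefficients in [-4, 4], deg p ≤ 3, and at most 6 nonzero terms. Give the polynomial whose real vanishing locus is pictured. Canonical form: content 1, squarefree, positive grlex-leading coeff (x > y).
3*x^2 - 3*x*y - 3*y^2 + y + 3

(a) deg p = 2. A generic line meets the curve in up to 2 points.
(b) Reading off the gridlines: the curve avoids every integer x-axis point in the box.
(c) Fitting integer coefficients to these (and the overall shape) gives p.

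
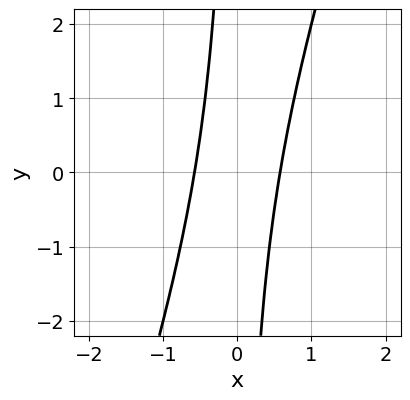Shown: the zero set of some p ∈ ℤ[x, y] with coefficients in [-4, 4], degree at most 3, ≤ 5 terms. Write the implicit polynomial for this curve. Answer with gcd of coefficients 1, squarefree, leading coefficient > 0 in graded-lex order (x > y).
3*x^2 - x*y - 1

First, degree: no degree-1 curve has this shape, so deg p = 2.
Then, reading off the gridlines: it misses every integer gridline on the y-axis.
Finally, putting this together gives p.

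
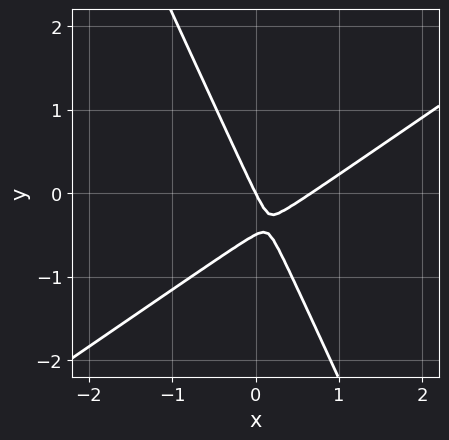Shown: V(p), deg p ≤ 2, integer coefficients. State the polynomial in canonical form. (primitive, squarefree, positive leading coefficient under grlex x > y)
1. Degree: no degree-1 curve has this shape, so deg p = 2.
2. Against the integer gridlines: it crosses the x-axis at the gridline x = 0; it crosses the y-axis at the gridline y = 0.
3. These observations pin down the coefficients.

3*x^2 - 3*x*y - 2*y^2 - 2*x - y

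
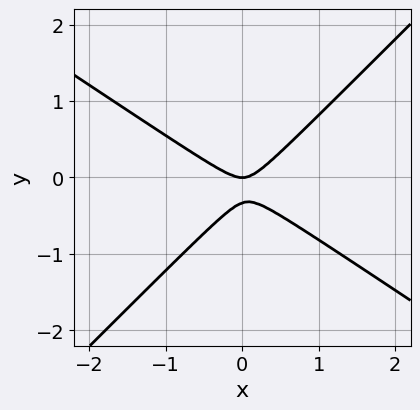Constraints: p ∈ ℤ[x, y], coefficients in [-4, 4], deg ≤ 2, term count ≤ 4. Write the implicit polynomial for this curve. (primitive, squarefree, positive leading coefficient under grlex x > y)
2*x^2 + x*y - 3*y^2 - y

First, the degree is 2 — a generic line meets the curve in up to 2 points.
Then, against the integer gridlines: it meets the x-axis at x = 0 (among the integer gridlines); it crosses the y-axis at the gridline y = 0.
Finally, putting this together gives p.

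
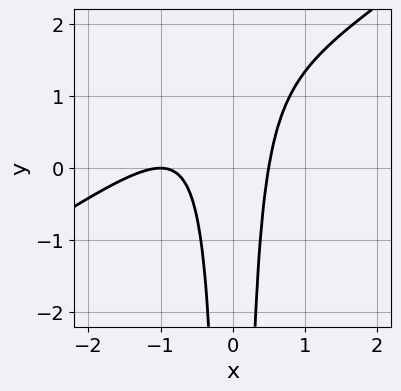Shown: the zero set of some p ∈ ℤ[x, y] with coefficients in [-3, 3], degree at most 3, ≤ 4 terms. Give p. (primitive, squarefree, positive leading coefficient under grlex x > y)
(a) deg p = 3. A generic line meets the curve in up to 3 points.
(b) From the visible intercepts: it crosses the x-axis at the gridline x = -1; it misses every integer gridline on the y-axis.
(c) Putting this together gives p.

2*x^3 - 3*x^2*y + 3*x^2 - 1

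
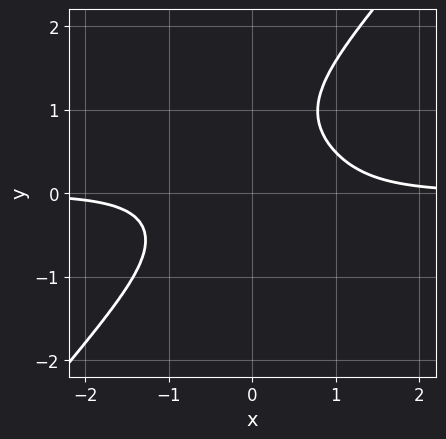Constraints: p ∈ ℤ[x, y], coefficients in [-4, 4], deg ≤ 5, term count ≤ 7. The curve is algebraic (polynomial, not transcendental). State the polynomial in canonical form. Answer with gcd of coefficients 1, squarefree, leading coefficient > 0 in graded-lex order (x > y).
Degree: a generic line meets the curve in up to 4 points, so deg p = 4.
Observable constraints: the curve avoids every integer y-axis point in the box; no x-intercept at any integer in the box.
The integer polynomial consistent with all of this is the stated p.

3*x^3*y - x*y^3 - y^4 + 3*x*y^2 - 2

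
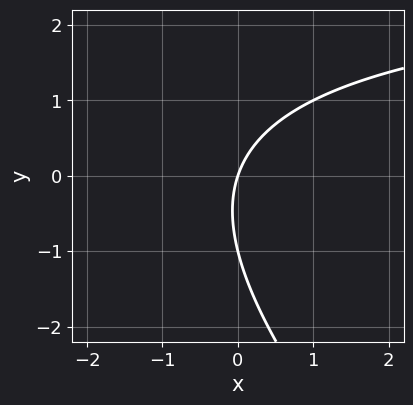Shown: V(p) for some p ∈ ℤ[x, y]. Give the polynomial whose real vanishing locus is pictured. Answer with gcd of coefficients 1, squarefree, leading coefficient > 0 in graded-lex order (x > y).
1. The degree is 2 — no degree-1 curve has this shape.
2. Against the integer gridlines: it meets the x-axis at x = 0 (among the integer gridlines); among the integer gridlines, it crosses the y-axis at y ∈ {-1, 0}.
3. Matching integer coefficients to the picture gives p.

x*y + y^2 - 3*x + y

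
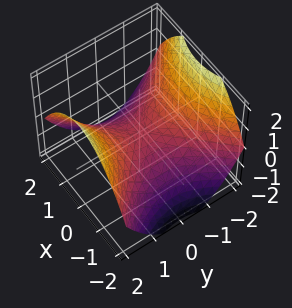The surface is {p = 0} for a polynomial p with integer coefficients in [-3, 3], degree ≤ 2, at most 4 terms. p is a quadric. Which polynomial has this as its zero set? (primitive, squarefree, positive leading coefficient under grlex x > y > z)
x^2 - y^2 + 2*z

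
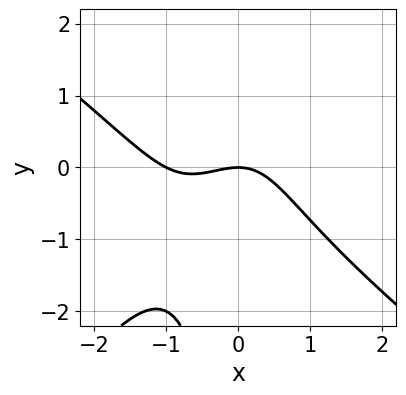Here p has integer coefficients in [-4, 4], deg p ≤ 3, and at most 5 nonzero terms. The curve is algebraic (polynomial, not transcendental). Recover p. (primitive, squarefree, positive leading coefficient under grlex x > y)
2*x^3 + x^2*y - 2*x*y^2 + 2*x^2 + 3*y

Degree: a generic line meets the curve in up to 3 points, so deg p = 3.
Observable constraints: among the integer gridlines, it crosses the x-axis at x ∈ {-1, 0}; it crosses the y-axis at the gridline y = 0.
Matching integer coefficients to the picture gives p.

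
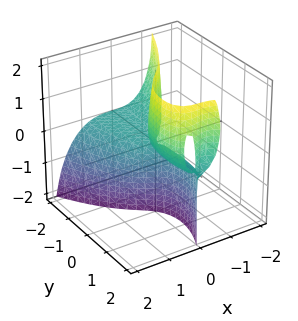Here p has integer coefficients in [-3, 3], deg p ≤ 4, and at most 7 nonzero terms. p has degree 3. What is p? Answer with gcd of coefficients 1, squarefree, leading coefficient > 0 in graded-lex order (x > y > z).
3*x^3 - x*y*z + x*z^2 + y^2*z - 2*y*z

(a) The degree is 3 — a generic line meets the surface in up to 3 points.
(b) Against the integer gridlines: the visible z-axis segment lies entirely on the surface; one x-axis crossing is at x = 0.
(c) Solving for integer coefficients yields p as stated. Check: (0, 1, 0) on the y-axis lies on the surface, and p(0, 1, 0) = 0. ✓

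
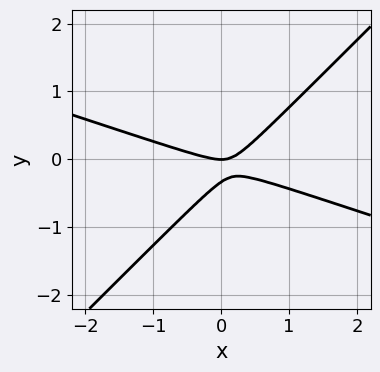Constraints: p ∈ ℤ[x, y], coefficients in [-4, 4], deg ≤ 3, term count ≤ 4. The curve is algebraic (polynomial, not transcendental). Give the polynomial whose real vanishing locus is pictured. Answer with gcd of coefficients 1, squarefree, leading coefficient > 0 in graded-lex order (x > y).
First, deg p = 2. A generic line meets the curve in up to 2 points.
Then, observable constraints: it crosses the y-axis at the gridline y = 0; one x-axis crossing is at x = 0.
Finally, fitting integer coefficients to these (and the overall shape) gives p.

x^2 + 2*x*y - 3*y^2 - y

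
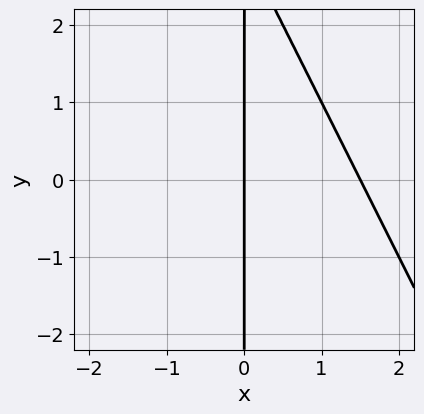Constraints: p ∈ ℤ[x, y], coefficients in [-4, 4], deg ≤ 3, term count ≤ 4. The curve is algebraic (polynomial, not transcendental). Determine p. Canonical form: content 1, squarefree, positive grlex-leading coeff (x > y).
First, the degree is 2 — the shape is more complex than any degree-1 curve.
Next, reading off the gridlines: it meets the x-axis at x = 0 (among the integer gridlines); every point of the y-axis in the box is on the curve.
Finally, solving for integer coefficients yields p as stated.

2*x^2 + x*y - 3*x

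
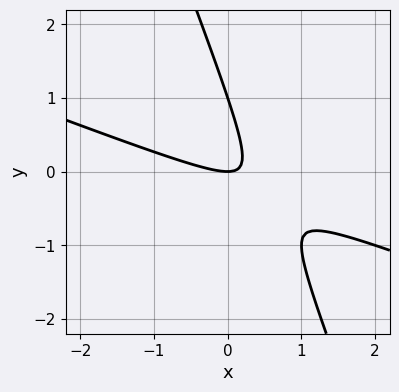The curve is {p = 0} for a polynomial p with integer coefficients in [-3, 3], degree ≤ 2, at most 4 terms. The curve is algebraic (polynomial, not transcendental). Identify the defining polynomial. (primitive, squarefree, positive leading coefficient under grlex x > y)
x^2 + 3*x*y + y^2 - y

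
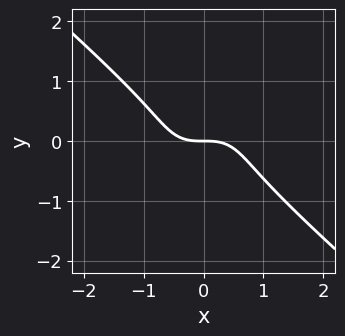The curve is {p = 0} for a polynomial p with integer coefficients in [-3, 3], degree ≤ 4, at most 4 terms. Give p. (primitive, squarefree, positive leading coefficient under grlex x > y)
First, degree: no degree-2 curve has this shape, so deg p = 3.
Then, observable constraints: one y-axis crossing is at y = 0; it crosses the x-axis at the gridline x = 0.
Finally, assembling these constraints gives the stated polynomial.

2*x^3 + 3*y^3 + 2*y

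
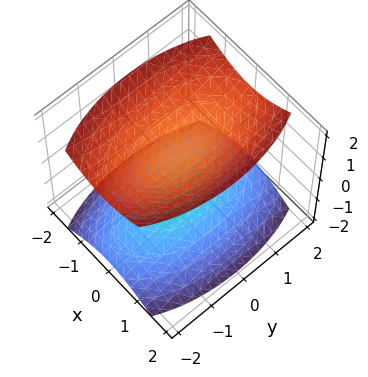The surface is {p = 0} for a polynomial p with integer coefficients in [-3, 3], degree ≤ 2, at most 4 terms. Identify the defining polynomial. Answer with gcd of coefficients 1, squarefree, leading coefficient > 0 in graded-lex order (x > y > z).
3*x^2 + y^2 - 3*z^2 + 3

The picture has 2 separate pieces. Treating them together as one polynomial.
Degree: two sheets facing apart; a quadric, so deg p = 2.
Symmetries: the x ↦ −x reflection is a symmetry, so x appears only in even powers; it's symmetric under y → −y, forcing even powers of y; the z ↦ −z reflection is a symmetry, so z appears only in even powers.
Reading off the gridlines: no y-intercept at any integer in the box; the surface avoids every integer x-axis point in the box.
Solving for integer coefficients yields p as stated. Check: (0, 0, -1) on the z-axis lies on the surface, and p(0, 0, -1) = 0. ✓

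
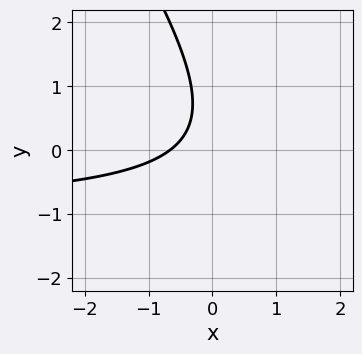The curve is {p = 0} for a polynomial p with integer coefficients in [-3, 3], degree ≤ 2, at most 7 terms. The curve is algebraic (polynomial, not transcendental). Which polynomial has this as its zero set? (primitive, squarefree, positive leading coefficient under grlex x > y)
(a) The degree is 2 — no degree-1 curve has this shape.
(b) From the visible intercepts: no y-intercept at any integer in the box.
(c) Putting this together gives p.

3*x*y + 2*y^2 + 3*x - 2*y + 2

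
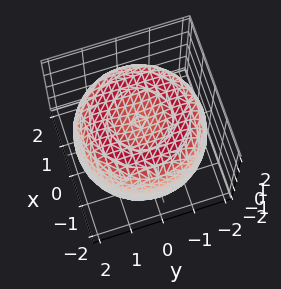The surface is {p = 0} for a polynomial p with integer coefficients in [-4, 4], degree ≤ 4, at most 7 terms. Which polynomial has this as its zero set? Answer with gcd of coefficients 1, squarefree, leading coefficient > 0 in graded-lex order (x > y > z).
x^4 + 2*x^2*y^2 + y^4 - 3*x^2 - 3*y^2 + 3*z^2 - 3

The degree is 4 — no degree-3 surface has this shape.
Symmetries: the z-axis is an axis of rotation, so x and y enter only as x² + y².
Observable constraints: a circular section at z = -1 has radius between 1 and 2; the z-axis gridline crossings are at z ∈ {-1, 1}.
Solving for integer coefficients yields p as stated.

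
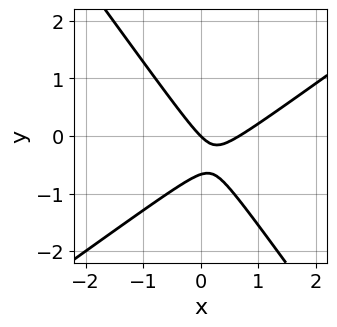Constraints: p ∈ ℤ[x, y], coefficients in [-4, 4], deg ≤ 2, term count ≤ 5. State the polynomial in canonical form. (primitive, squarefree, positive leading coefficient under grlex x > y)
3*x^2 - 2*x*y - 3*y^2 - 2*x - 2*y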